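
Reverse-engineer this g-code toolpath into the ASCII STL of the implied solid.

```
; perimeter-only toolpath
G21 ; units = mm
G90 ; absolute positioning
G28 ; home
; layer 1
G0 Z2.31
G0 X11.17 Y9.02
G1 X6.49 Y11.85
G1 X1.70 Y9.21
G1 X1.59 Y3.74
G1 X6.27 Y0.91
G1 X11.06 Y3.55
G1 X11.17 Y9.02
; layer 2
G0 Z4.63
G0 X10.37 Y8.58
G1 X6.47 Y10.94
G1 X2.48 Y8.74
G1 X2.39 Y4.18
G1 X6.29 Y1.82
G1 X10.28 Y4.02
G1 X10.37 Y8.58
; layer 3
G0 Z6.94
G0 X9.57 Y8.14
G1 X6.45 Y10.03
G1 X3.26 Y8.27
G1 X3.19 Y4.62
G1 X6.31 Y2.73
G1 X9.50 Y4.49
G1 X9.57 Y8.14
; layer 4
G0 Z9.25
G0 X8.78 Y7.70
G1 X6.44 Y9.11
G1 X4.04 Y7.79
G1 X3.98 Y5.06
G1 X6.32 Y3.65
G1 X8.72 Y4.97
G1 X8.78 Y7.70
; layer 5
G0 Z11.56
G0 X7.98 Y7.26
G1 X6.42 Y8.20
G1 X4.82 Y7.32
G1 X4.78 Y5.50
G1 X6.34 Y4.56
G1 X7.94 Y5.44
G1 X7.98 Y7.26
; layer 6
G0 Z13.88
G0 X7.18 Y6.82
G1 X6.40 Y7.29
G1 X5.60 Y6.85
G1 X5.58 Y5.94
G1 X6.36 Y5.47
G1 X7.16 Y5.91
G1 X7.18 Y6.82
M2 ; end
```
solid part
  facet normal 0.0000 0.0000 -1.0000
    outer loop
      vertex 0.92 9.68 0.00
      vertex 6.51 12.76 0.00
      vertex 11.97 9.46 0.00
    endloop
  endfacet
  facet normal 0.0000 0.0000 -1.0000
    outer loop
      vertex 0.79 3.30 0.00
      vertex 0.92 9.68 0.00
      vertex 11.97 9.46 0.00
    endloop
  endfacet
  facet normal 0.0000 0.0000 -1.0000
    outer loop
      vertex 6.25 0.00 0.00
      vertex 0.79 3.30 0.00
      vertex 11.97 9.46 0.00
    endloop
  endfacet
  facet normal 0.0000 0.0000 -1.0000
    outer loop
      vertex 11.84 3.08 0.00
      vertex 6.25 0.00 0.00
      vertex 11.97 9.46 0.00
    endloop
  endfacet
  facet normal 0.4895 0.8099 0.3231
    outer loop
      vertex 11.97 9.46 0.00
      vertex 6.51 12.76 0.00
      vertex 6.38 6.38 16.19
    endloop
  endfacet
  facet normal -0.4567 0.8289 0.3230
    outer loop
      vertex 6.51 12.76 0.00
      vertex 0.92 9.68 0.00
      vertex 6.38 6.38 16.19
    endloop
  endfacet
  facet normal -0.9462 0.0193 0.3230
    outer loop
      vertex 0.92 9.68 0.00
      vertex 0.79 3.30 0.00
      vertex 6.38 6.38 16.19
    endloop
  endfacet
  facet normal -0.4895 -0.8099 0.3231
    outer loop
      vertex 0.79 3.30 0.00
      vertex 6.25 0.00 0.00
      vertex 6.38 6.38 16.19
    endloop
  endfacet
  facet normal 0.4567 -0.8289 0.3230
    outer loop
      vertex 6.25 0.00 0.00
      vertex 11.84 3.08 0.00
      vertex 6.38 6.38 16.19
    endloop
  endfacet
  facet normal 0.9462 -0.0193 0.3230
    outer loop
      vertex 11.84 3.08 0.00
      vertex 11.97 9.46 0.00
      vertex 6.38 6.38 16.19
    endloop
  endfacet
endsolid part

The G0 Z moves step by Δz≈2.31 mm. The G1 loops shrink linearly with z, so the solid tapers from its base footprint up to z≈16.2. Closing with a flat bottom cap and the tapered top and triangulating gives 10 facets — a regular 6-sided pyramid, base circumscribed radius ≈ 6.38 mm, apex at z ≈ 16.2 mm.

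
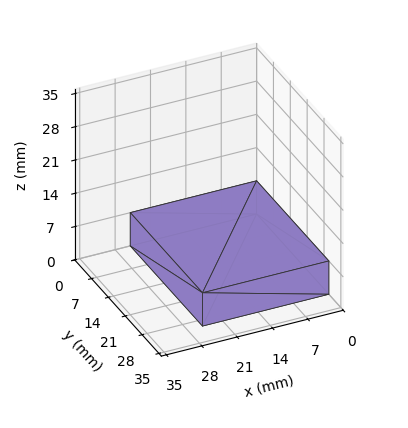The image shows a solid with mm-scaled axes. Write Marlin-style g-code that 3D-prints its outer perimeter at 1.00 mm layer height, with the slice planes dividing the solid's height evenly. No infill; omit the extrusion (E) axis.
Reading the render: the shape is a rectangular box, roughly 25 × 30 mm footprint and 7 mm tall (dimensions read to the nearest mm from the axis ticks). For the g-code, the solid's height is divided into equal slices at the stated Δz and each level perimeter traced with G1 moves after a G0 lift.

; perimeter-only toolpath
G21 ; units = mm
G90 ; absolute positioning
G28 ; home
; layer 1
G0 Z1.00
G0 X0.00 Y0.00
G1 X25.00 Y0.00
G1 X25.00 Y30.00
G1 X0.00 Y30.00
G1 X0.00 Y0.00
; layer 2
G0 Z2.00
G0 X0.00 Y0.00
G1 X25.00 Y0.00
G1 X25.00 Y30.00
G1 X0.00 Y30.00
G1 X0.00 Y0.00
; layer 3
G0 Z3.00
G0 X0.00 Y0.00
G1 X25.00 Y0.00
G1 X25.00 Y30.00
G1 X0.00 Y30.00
G1 X0.00 Y0.00
; layer 4
G0 Z4.00
G0 X0.00 Y0.00
G1 X25.00 Y0.00
G1 X25.00 Y30.00
G1 X0.00 Y30.00
G1 X0.00 Y0.00
; layer 5
G0 Z5.00
G0 X0.00 Y0.00
G1 X25.00 Y0.00
G1 X25.00 Y30.00
G1 X0.00 Y30.00
G1 X0.00 Y0.00
; layer 6
G0 Z6.00
G0 X0.00 Y0.00
G1 X25.00 Y0.00
G1 X25.00 Y30.00
G1 X0.00 Y30.00
G1 X0.00 Y0.00
; layer 7
G0 Z7.00
G0 X0.00 Y0.00
G1 X25.00 Y0.00
G1 X25.00 Y30.00
G1 X0.00 Y30.00
G1 X0.00 Y0.00
M2 ; end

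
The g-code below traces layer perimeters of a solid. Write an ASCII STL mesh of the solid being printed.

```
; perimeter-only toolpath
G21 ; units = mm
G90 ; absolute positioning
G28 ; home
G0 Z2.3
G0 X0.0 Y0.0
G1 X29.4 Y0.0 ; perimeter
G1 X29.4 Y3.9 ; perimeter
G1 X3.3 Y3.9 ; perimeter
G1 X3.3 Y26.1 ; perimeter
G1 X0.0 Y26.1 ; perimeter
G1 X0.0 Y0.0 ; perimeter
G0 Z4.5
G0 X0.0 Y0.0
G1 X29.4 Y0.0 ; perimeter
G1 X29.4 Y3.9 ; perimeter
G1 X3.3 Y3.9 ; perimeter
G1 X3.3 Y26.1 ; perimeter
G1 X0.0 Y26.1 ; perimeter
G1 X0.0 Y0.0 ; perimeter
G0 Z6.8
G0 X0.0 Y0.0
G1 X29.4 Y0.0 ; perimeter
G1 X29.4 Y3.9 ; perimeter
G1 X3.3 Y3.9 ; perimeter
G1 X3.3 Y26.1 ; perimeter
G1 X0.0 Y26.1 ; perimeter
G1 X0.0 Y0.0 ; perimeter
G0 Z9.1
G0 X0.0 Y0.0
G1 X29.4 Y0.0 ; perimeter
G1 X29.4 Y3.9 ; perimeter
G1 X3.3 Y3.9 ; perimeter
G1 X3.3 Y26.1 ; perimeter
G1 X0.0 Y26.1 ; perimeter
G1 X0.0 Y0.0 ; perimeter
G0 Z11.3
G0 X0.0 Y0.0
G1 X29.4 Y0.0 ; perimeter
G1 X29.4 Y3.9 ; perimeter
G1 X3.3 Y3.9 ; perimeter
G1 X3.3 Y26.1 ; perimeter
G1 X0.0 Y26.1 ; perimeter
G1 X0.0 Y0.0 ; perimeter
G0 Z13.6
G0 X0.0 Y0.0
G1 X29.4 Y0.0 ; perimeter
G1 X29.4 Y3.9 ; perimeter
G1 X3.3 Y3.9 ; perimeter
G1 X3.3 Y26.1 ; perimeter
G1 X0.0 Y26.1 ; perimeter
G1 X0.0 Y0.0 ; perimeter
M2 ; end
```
solid part
  facet normal 0.0000 0.0000 -1.0000
    outer loop
      vertex 29.4 3.9 0.0
      vertex 29.4 0.0 0.0
      vertex 0.0 0.0 0.0
    endloop
  endfacet
  facet normal 0.0000 0.0000 -1.0000
    outer loop
      vertex 3.3 3.9 0.0
      vertex 29.4 3.9 0.0
      vertex 0.0 0.0 0.0
    endloop
  endfacet
  facet normal 0.0000 0.0000 -1.0000
    outer loop
      vertex 3.3 26.1 0.0
      vertex 3.3 3.9 0.0
      vertex 0.0 0.0 0.0
    endloop
  endfacet
  facet normal 0.0000 0.0000 -1.0000
    outer loop
      vertex 0.0 26.1 0.0
      vertex 3.3 26.1 0.0
      vertex 0.0 0.0 0.0
    endloop
  endfacet
  facet normal 0.0000 0.0000 1.0000
    outer loop
      vertex 0.0 0.0 13.6
      vertex 29.4 0.0 13.6
      vertex 29.4 3.9 13.6
    endloop
  endfacet
  facet normal 0.0000 0.0000 1.0000
    outer loop
      vertex 0.0 0.0 13.6
      vertex 29.4 3.9 13.6
      vertex 3.3 3.9 13.6
    endloop
  endfacet
  facet normal 0.0000 0.0000 1.0000
    outer loop
      vertex 0.0 0.0 13.6
      vertex 3.3 3.9 13.6
      vertex 3.3 26.1 13.6
    endloop
  endfacet
  facet normal 0.0000 0.0000 1.0000
    outer loop
      vertex 0.0 0.0 13.6
      vertex 3.3 26.1 13.6
      vertex 0.0 26.1 13.6
    endloop
  endfacet
  facet normal 0.0000 -1.0000 0.0000
    outer loop
      vertex 0.0 0.0 0.0
      vertex 29.4 0.0 0.0
      vertex 29.4 0.0 13.6
    endloop
  endfacet
  facet normal 0.0000 -1.0000 0.0000
    outer loop
      vertex 0.0 0.0 0.0
      vertex 29.4 0.0 13.6
      vertex 0.0 0.0 13.6
    endloop
  endfacet
  facet normal 1.0000 0.0000 0.0000
    outer loop
      vertex 29.4 0.0 0.0
      vertex 29.4 3.9 0.0
      vertex 29.4 3.9 13.6
    endloop
  endfacet
  facet normal 1.0000 0.0000 0.0000
    outer loop
      vertex 29.4 0.0 0.0
      vertex 29.4 3.9 13.6
      vertex 29.4 0.0 13.6
    endloop
  endfacet
  facet normal 0.0000 1.0000 0.0000
    outer loop
      vertex 29.4 3.9 0.0
      vertex 3.3 3.9 0.0
      vertex 3.3 3.9 13.6
    endloop
  endfacet
  facet normal 0.0000 1.0000 0.0000
    outer loop
      vertex 29.4 3.9 0.0
      vertex 3.3 3.9 13.6
      vertex 29.4 3.9 13.6
    endloop
  endfacet
  facet normal 1.0000 0.0000 0.0000
    outer loop
      vertex 3.3 3.9 0.0
      vertex 3.3 26.1 0.0
      vertex 3.3 26.1 13.6
    endloop
  endfacet
  facet normal 1.0000 0.0000 0.0000
    outer loop
      vertex 3.3 3.9 0.0
      vertex 3.3 26.1 13.6
      vertex 3.3 3.9 13.6
    endloop
  endfacet
  facet normal 0.0000 1.0000 0.0000
    outer loop
      vertex 3.3 26.1 0.0
      vertex 0.0 26.1 0.0
      vertex 0.0 26.1 13.6
    endloop
  endfacet
  facet normal 0.0000 1.0000 0.0000
    outer loop
      vertex 3.3 26.1 0.0
      vertex 0.0 26.1 13.6
      vertex 3.3 26.1 13.6
    endloop
  endfacet
  facet normal -1.0000 0.0000 0.0000
    outer loop
      vertex 0.0 26.1 0.0
      vertex 0.0 0.0 0.0
      vertex 0.0 0.0 13.6
    endloop
  endfacet
  facet normal -1.0000 0.0000 0.0000
    outer loop
      vertex 0.0 26.1 0.0
      vertex 0.0 0.0 13.6
      vertex 0.0 26.1 13.6
    endloop
  endfacet
endsolid part

The G0 Z moves step by Δz≈2.3 mm. Every layer's G1 loop is the same polygon, so the solid is a straight extrusion of it from z=0 to z≈13.6. Closing with flat bottom and top caps and triangulating gives 20 facets — an L-shaped prism: outer 29.4 × 26.1 mm, arm thicknesses ≈ 3.9 mm (horizontal) and 3.3 mm (vertical), extruded 13.6 mm in z.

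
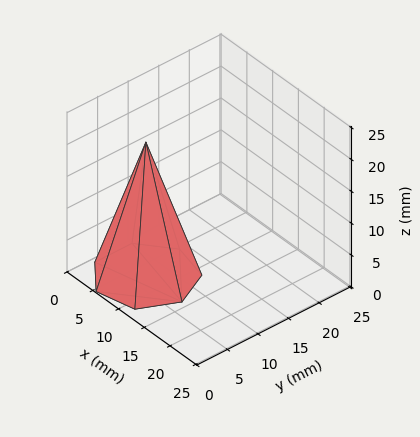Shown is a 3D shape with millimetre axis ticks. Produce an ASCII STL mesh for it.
Reading the render: the shape is a regular 7-sided pyramid, base circumscribed radius ≈ 7 mm, apex at z ≈ 21 mm (dimensions read to the nearest mm from the axis ticks). For the STL, each face is triangulated and given an outward normal.

solid part
  facet normal 0.0000 0.0000 -1.0000
    outer loop
      vertex 5.442 13.824 0.000
      vertex 11.364 12.473 0.000
      vertex 14.000 7.000 0.000
    endloop
  endfacet
  facet normal 0.0000 0.0000 -1.0000
    outer loop
      vertex 0.693 10.037 0.000
      vertex 5.442 13.824 0.000
      vertex 14.000 7.000 0.000
    endloop
  endfacet
  facet normal 0.0000 0.0000 -1.0000
    outer loop
      vertex 0.693 3.963 0.000
      vertex 0.693 10.037 0.000
      vertex 14.000 7.000 0.000
    endloop
  endfacet
  facet normal 0.0000 0.0000 -1.0000
    outer loop
      vertex 5.442 0.176 0.000
      vertex 0.693 3.963 0.000
      vertex 14.000 7.000 0.000
    endloop
  endfacet
  facet normal 0.0000 0.0000 -1.0000
    outer loop
      vertex 11.364 1.527 0.000
      vertex 5.442 0.176 0.000
      vertex 14.000 7.000 0.000
    endloop
  endfacet
  facet normal 0.8629 0.4156 0.2876
    outer loop
      vertex 14.000 7.000 0.000
      vertex 11.364 12.473 0.000
      vertex 7.000 7.000 21.000
    endloop
  endfacet
  facet normal 0.2130 0.9338 0.2876
    outer loop
      vertex 11.364 12.473 0.000
      vertex 5.442 13.824 0.000
      vertex 7.000 7.000 21.000
    endloop
  endfacet
  facet normal -0.5971 0.7488 0.2876
    outer loop
      vertex 5.442 13.824 0.000
      vertex 0.693 10.037 0.000
      vertex 7.000 7.000 21.000
    endloop
  endfacet
  facet normal -0.9577 0.0000 0.2876
    outer loop
      vertex 0.693 10.037 0.000
      vertex 0.693 3.963 0.000
      vertex 7.000 7.000 21.000
    endloop
  endfacet
  facet normal -0.5971 -0.7488 0.2876
    outer loop
      vertex 0.693 3.963 0.000
      vertex 5.442 0.176 0.000
      vertex 7.000 7.000 21.000
    endloop
  endfacet
  facet normal 0.2130 -0.9338 0.2876
    outer loop
      vertex 5.442 0.176 0.000
      vertex 11.364 1.527 0.000
      vertex 7.000 7.000 21.000
    endloop
  endfacet
  facet normal 0.8629 -0.4156 0.2876
    outer loop
      vertex 11.364 1.527 0.000
      vertex 14.000 7.000 0.000
      vertex 7.000 7.000 21.000
    endloop
  endfacet
endsolid part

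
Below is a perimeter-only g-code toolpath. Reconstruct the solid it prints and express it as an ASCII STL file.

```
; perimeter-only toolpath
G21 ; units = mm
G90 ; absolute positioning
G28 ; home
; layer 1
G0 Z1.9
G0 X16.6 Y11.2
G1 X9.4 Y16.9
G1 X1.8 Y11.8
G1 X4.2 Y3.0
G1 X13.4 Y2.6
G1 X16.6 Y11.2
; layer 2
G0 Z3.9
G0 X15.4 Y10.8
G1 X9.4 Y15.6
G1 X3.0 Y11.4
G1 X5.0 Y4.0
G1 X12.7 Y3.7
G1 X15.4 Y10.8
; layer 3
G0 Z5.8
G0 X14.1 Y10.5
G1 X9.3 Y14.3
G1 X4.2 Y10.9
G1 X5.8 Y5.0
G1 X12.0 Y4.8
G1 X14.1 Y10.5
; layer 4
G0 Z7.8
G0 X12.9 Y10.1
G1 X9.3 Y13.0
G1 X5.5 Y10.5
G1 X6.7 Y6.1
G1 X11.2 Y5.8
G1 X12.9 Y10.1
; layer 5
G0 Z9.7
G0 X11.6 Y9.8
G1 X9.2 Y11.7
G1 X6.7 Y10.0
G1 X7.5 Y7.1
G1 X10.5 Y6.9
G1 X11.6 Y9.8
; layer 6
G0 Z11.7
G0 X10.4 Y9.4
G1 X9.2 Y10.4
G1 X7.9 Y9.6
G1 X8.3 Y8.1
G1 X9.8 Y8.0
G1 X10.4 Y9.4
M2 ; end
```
solid part
  facet normal 0.0000 0.0000 -1.0000
    outer loop
      vertex 0.6 12.3 0.0
      vertex 9.5 18.2 0.0
      vertex 17.9 11.5 0.0
    endloop
  endfacet
  facet normal 0.0000 0.0000 -1.0000
    outer loop
      vertex 3.4 2.0 0.0
      vertex 0.6 12.3 0.0
      vertex 17.9 11.5 0.0
    endloop
  endfacet
  facet normal 0.0000 0.0000 -1.0000
    outer loop
      vertex 14.1 1.5 0.0
      vertex 3.4 2.0 0.0
      vertex 17.9 11.5 0.0
    endloop
  endfacet
  facet normal 0.5483 0.6875 0.4761
    outer loop
      vertex 17.9 11.5 0.0
      vertex 9.5 18.2 0.0
      vertex 9.1 9.1 13.6
    endloop
  endfacet
  facet normal -0.4859 0.7329 0.4761
    outer loop
      vertex 9.5 18.2 0.0
      vertex 0.6 12.3 0.0
      vertex 9.1 9.1 13.6
    endloop
  endfacet
  facet normal -0.8486 -0.2307 0.4761
    outer loop
      vertex 0.6 12.3 0.0
      vertex 3.4 2.0 0.0
      vertex 9.1 9.1 13.6
    endloop
  endfacet
  facet normal -0.0411 -0.8786 0.4759
    outer loop
      vertex 3.4 2.0 0.0
      vertex 14.1 1.5 0.0
      vertex 9.1 9.1 13.6
    endloop
  endfacet
  facet normal 0.8218 -0.3123 0.4766
    outer loop
      vertex 14.1 1.5 0.0
      vertex 17.9 11.5 0.0
      vertex 9.1 9.1 13.6
    endloop
  endfacet
endsolid part

The G0 Z moves step by Δz≈1.9 mm. The G1 loops shrink linearly with z, so the solid tapers from its base footprint up to z≈13.6. Closing with a flat bottom cap and the tapered top and triangulating gives 8 facets — a regular 5-sided pyramid, base circumscribed radius ≈ 9.1 mm, apex at z ≈ 13.6 mm.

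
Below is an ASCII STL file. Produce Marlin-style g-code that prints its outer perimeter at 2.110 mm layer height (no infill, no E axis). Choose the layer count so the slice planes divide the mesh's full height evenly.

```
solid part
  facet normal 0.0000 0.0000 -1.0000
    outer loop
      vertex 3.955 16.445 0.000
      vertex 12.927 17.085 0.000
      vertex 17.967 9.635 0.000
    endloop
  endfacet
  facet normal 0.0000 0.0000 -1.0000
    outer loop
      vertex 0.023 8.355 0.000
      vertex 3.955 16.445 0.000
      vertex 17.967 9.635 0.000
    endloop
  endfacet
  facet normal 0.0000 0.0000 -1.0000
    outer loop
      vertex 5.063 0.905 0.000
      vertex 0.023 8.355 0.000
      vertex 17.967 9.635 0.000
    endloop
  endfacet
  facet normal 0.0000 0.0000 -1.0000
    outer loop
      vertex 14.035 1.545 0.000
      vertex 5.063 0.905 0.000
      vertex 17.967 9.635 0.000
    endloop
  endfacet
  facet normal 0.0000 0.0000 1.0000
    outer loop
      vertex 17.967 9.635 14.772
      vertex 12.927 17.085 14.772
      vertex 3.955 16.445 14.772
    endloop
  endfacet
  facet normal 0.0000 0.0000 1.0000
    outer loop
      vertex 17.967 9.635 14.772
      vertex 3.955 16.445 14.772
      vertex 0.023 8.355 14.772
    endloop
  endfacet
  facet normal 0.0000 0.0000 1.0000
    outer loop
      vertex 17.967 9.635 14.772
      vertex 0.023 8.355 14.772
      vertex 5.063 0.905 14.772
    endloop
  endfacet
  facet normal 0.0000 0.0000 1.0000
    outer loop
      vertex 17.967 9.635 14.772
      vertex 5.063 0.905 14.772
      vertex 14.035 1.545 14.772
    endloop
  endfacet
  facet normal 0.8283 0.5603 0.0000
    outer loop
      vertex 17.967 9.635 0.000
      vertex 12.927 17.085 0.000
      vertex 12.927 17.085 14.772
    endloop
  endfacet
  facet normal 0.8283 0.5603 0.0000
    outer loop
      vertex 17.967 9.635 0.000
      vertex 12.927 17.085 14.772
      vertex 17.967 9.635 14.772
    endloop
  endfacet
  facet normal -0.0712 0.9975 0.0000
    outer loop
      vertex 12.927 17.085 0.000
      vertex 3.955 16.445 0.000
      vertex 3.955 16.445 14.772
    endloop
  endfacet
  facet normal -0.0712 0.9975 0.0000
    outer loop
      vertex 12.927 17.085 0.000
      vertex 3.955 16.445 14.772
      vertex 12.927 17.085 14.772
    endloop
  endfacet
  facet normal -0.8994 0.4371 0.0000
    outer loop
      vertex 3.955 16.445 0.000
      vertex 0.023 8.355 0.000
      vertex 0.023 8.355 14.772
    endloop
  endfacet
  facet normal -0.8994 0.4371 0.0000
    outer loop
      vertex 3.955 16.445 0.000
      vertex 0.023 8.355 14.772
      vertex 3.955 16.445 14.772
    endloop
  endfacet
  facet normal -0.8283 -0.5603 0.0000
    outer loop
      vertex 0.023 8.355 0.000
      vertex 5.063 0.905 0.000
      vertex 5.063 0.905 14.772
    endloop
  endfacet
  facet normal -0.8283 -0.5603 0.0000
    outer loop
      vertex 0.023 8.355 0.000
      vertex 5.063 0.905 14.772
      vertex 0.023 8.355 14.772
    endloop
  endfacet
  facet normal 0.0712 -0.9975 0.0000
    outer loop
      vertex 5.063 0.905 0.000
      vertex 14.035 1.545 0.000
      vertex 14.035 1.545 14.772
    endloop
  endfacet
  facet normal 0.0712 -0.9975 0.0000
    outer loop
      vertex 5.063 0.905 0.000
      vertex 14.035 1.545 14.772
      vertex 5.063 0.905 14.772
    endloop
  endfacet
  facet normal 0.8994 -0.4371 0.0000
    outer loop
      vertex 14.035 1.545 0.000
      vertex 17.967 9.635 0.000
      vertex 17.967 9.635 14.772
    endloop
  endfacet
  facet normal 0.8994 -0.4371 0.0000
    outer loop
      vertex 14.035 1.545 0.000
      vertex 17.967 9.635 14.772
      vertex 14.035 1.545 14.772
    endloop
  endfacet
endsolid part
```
; perimeter-only toolpath
G21 ; units = mm
G90 ; absolute positioning
G28 ; home
; layer 1
G0 Z2.110
G0 X17.967 Y9.635
G1 X12.927 Y17.085
G1 X3.955 Y16.445
G1 X0.023 Y8.355
G1 X5.063 Y0.905
G1 X14.035 Y1.545
G1 X17.967 Y9.635
; layer 2
G0 Z4.221
G0 X17.967 Y9.635
G1 X12.927 Y17.085
G1 X3.955 Y16.445
G1 X0.023 Y8.355
G1 X5.063 Y0.905
G1 X14.035 Y1.545
G1 X17.967 Y9.635
; layer 3
G0 Z6.331
G0 X17.967 Y9.635
G1 X12.927 Y17.085
G1 X3.955 Y16.445
G1 X0.023 Y8.355
G1 X5.063 Y0.905
G1 X14.035 Y1.545
G1 X17.967 Y9.635
; layer 4
G0 Z8.441
G0 X17.967 Y9.635
G1 X12.927 Y17.085
G1 X3.955 Y16.445
G1 X0.023 Y8.355
G1 X5.063 Y0.905
G1 X14.035 Y1.545
G1 X17.967 Y9.635
; layer 5
G0 Z10.551
G0 X17.967 Y9.635
G1 X12.927 Y17.085
G1 X3.955 Y16.445
G1 X0.023 Y8.355
G1 X5.063 Y0.905
G1 X14.035 Y1.545
G1 X17.967 Y9.635
; layer 6
G0 Z12.662
G0 X17.967 Y9.635
G1 X12.927 Y17.085
G1 X3.955 Y16.445
G1 X0.023 Y8.355
G1 X5.063 Y0.905
G1 X14.035 Y1.545
G1 X17.967 Y9.635
; layer 7
G0 Z14.772
G0 X17.967 Y9.635
G1 X12.927 Y17.085
G1 X3.955 Y16.445
G1 X0.023 Y8.355
G1 X5.063 Y0.905
G1 X14.035 Y1.545
G1 X17.967 Y9.635
M2 ; end

The solid is a regular 6-sided prism (a cylinder approximated with 6 flat sides), circumscribed radius ≈ 8.99 mm, height ≈ 14.8 mm. Slicing at Δz = 2.110 mm — 7 equal slices spanning the solid's height, so layer i sits at z = i·h/7 — gives 7 non-empty perimeters. Each is a 6-segment closed polygon; G0 lifts to the layer z and rapids to the start vertex, then G1 traces the edges.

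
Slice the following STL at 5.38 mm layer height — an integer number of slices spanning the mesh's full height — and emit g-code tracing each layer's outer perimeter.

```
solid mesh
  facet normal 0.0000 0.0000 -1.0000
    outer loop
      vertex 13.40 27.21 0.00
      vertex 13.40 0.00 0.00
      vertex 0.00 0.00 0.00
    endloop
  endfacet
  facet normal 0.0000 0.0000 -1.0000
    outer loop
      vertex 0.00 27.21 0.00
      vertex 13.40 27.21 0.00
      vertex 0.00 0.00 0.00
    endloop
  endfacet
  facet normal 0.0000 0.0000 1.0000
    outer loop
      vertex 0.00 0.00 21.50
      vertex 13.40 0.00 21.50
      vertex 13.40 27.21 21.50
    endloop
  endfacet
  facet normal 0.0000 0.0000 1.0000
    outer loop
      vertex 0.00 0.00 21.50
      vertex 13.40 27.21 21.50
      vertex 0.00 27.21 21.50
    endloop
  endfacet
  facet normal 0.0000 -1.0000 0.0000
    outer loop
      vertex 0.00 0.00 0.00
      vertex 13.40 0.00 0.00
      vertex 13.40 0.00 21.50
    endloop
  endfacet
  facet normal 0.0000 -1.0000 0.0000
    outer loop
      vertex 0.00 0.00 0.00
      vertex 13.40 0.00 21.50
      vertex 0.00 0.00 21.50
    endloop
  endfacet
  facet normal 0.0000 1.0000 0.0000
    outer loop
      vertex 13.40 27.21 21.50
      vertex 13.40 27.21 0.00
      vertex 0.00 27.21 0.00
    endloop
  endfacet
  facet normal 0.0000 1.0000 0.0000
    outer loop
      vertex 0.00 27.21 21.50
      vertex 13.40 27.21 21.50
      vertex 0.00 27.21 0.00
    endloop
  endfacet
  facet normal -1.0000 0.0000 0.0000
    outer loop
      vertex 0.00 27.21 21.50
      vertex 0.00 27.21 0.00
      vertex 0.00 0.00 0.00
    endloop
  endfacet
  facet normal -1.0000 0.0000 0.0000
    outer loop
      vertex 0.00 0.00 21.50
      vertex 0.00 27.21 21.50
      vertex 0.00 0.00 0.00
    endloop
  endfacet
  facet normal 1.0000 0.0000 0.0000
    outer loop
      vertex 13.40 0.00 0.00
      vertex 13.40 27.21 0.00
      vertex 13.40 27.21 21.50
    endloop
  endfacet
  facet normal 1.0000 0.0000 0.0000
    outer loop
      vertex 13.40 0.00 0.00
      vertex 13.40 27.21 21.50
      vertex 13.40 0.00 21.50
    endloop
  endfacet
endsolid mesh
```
; perimeter-only toolpath
G21 ; units = mm
G90 ; absolute positioning
G28 ; home
; layer 1
G0 Z5.38
G0 X0.00 Y0.00
G1 X13.40 Y0.00
G1 X13.40 Y27.21
G1 X0.00 Y27.21
G1 X0.00 Y0.00
; layer 2
G0 Z10.75
G0 X0.00 Y0.00
G1 X13.40 Y0.00
G1 X13.40 Y27.21
G1 X0.00 Y27.21
G1 X0.00 Y0.00
; layer 3
G0 Z16.12
G0 X0.00 Y0.00
G1 X13.40 Y0.00
G1 X13.40 Y27.21
G1 X0.00 Y27.21
G1 X0.00 Y0.00
; layer 4
G0 Z21.50
G0 X0.00 Y0.00
G1 X13.40 Y0.00
G1 X13.40 Y27.21
G1 X0.00 Y27.21
G1 X0.00 Y0.00
M2 ; end

The solid is a rectangular box, roughly 13.4 × 27.2 mm footprint and 21.5 mm tall. Slicing at Δz = 5.38 mm — 4 equal slices spanning the solid's height, so layer i sits at z = i·h/4 — gives 4 non-empty perimeters. Each is a 4-segment closed polygon; G0 lifts to the layer z and rapids to the start vertex, then G1 traces the edges.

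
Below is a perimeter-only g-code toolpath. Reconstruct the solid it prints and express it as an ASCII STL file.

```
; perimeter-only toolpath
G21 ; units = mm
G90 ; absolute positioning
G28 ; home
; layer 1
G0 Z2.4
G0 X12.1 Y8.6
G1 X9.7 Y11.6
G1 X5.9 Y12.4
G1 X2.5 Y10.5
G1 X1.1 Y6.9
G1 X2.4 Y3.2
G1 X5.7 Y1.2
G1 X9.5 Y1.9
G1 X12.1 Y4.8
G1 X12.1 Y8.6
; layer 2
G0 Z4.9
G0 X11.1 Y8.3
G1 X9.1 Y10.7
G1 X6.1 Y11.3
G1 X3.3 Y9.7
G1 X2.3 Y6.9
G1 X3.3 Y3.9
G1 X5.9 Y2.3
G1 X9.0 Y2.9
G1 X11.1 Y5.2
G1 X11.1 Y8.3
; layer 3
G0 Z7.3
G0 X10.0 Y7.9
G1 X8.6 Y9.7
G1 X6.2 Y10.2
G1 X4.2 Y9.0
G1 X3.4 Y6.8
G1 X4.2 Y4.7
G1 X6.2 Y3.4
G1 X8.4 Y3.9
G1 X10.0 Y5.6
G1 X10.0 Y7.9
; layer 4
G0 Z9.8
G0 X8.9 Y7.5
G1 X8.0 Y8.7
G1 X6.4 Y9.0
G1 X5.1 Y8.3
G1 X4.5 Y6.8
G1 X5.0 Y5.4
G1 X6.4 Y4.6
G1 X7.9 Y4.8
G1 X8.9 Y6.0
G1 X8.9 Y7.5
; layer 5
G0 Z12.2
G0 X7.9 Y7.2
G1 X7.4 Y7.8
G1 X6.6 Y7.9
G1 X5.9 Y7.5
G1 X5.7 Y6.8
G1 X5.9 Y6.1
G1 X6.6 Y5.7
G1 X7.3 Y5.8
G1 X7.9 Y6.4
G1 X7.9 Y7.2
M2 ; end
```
solid part
  facet normal 0.0000 0.0000 -1.0000
    outer loop
      vertex 5.7 13.5 0.0
      vertex 10.3 12.6 0.0
      vertex 13.2 9.0 0.0
    endloop
  endfacet
  facet normal 0.0000 0.0000 -1.0000
    outer loop
      vertex 1.6 11.2 0.0
      vertex 5.7 13.5 0.0
      vertex 13.2 9.0 0.0
    endloop
  endfacet
  facet normal 0.0000 0.0000 -1.0000
    outer loop
      vertex 0.0 6.9 0.0
      vertex 1.6 11.2 0.0
      vertex 13.2 9.0 0.0
    endloop
  endfacet
  facet normal 0.0000 0.0000 -1.0000
    outer loop
      vertex 1.5 2.5 0.0
      vertex 0.0 6.9 0.0
      vertex 13.2 9.0 0.0
    endloop
  endfacet
  facet normal 0.0000 0.0000 -1.0000
    outer loop
      vertex 5.5 0.1 0.0
      vertex 1.5 2.5 0.0
      vertex 13.2 9.0 0.0
    endloop
  endfacet
  facet normal 0.0000 0.0000 -1.0000
    outer loop
      vertex 10.1 0.9 0.0
      vertex 5.5 0.1 0.0
      vertex 13.2 9.0 0.0
    endloop
  endfacet
  facet normal 0.0000 0.0000 -1.0000
    outer loop
      vertex 13.2 4.4 0.0
      vertex 10.1 0.9 0.0
      vertex 13.2 9.0 0.0
    endloop
  endfacet
  facet normal 0.7147 0.5757 0.3973
    outer loop
      vertex 13.2 9.0 0.0
      vertex 10.3 12.6 0.0
      vertex 6.8 6.8 14.7
    endloop
  endfacet
  facet normal 0.1762 0.9006 0.3973
    outer loop
      vertex 10.3 12.6 0.0
      vertex 5.7 13.5 0.0
      vertex 6.8 6.8 14.7
    endloop
  endfacet
  facet normal -0.4488 0.8000 0.3982
    outer loop
      vertex 5.7 13.5 0.0
      vertex 1.6 11.2 0.0
      vertex 6.8 6.8 14.7
    endloop
  endfacet
  facet normal -0.8591 0.3197 0.3996
    outer loop
      vertex 1.6 11.2 0.0
      vertex 0.0 6.9 0.0
      vertex 6.8 6.8 14.7
    endloop
  endfacet
  facet normal -0.8677 -0.2958 0.3994
    outer loop
      vertex 0.0 6.9 0.0
      vertex 1.5 2.5 0.0
      vertex 6.8 6.8 14.7
    endloop
  endfacet
  facet normal -0.4716 -0.7859 0.3999
    outer loop
      vertex 1.5 2.5 0.0
      vertex 5.5 0.1 0.0
      vertex 6.8 6.8 14.7
    endloop
  endfacet
  facet normal 0.1572 -0.9038 0.3980
    outer loop
      vertex 5.5 0.1 0.0
      vertex 10.1 0.9 0.0
      vertex 6.8 6.8 14.7
    endloop
  endfacet
  facet normal 0.6867 -0.6082 0.3983
    outer loop
      vertex 10.1 0.9 0.0
      vertex 13.2 4.4 0.0
      vertex 6.8 6.8 14.7
    endloop
  endfacet
  facet normal 0.9169 0.0000 0.3992
    outer loop
      vertex 13.2 4.4 0.0
      vertex 13.2 9.0 0.0
      vertex 6.8 6.8 14.7
    endloop
  endfacet
endsolid part

The G0 Z moves step by Δz≈2.4 mm. The G1 loops shrink linearly with z, so the solid tapers from its base footprint up to z≈14.7. Closing with a flat bottom cap and the tapered top and triangulating gives 16 facets — a regular 9-sided pyramid, base circumscribed radius ≈ 6.8 mm, apex at z ≈ 14.7 mm.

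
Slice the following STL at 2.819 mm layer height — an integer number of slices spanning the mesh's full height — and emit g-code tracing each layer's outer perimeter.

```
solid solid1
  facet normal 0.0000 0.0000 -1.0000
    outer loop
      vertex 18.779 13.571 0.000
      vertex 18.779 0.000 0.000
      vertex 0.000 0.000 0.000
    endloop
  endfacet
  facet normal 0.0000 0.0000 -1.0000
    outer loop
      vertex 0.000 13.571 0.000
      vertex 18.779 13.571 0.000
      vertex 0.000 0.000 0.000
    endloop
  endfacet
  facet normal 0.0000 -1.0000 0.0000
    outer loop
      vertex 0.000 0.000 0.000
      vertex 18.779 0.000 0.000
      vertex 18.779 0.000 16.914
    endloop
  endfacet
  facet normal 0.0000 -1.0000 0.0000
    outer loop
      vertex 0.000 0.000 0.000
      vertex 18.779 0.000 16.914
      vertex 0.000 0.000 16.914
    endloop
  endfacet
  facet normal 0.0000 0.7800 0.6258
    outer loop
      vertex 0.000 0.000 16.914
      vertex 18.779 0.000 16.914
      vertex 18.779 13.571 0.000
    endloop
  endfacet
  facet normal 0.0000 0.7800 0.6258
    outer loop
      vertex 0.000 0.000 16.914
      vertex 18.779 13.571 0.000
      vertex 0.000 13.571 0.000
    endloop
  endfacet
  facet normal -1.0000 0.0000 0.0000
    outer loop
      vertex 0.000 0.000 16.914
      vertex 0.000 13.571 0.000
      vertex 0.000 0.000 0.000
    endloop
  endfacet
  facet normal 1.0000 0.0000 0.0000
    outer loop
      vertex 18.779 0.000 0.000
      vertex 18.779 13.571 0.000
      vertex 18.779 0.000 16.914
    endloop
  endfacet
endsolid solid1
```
; perimeter-only toolpath
G21 ; units = mm
G90 ; absolute positioning
G28 ; home
; layer 1
G0 Z2.819
G0 X0.000 Y0.000
G1 X18.779 Y0.000
G1 X18.779 Y11.309
G1 X0.000 Y11.309
G1 X0.000 Y0.000
; layer 2
G0 Z5.638
G0 X0.000 Y0.000
G1 X18.779 Y0.000
G1 X18.779 Y9.047
G1 X0.000 Y9.047
G1 X0.000 Y0.000
; layer 3
G0 Z8.457
G0 X0.000 Y0.000
G1 X18.779 Y0.000
G1 X18.779 Y6.785
G1 X0.000 Y6.785
G1 X0.000 Y0.000
; layer 4
G0 Z11.276
G0 X0.000 Y0.000
G1 X18.779 Y0.000
G1 X18.779 Y4.524
G1 X0.000 Y4.524
G1 X0.000 Y0.000
; layer 5
G0 Z14.095
G0 X0.000 Y0.000
G1 X18.779 Y0.000
G1 X18.779 Y2.262
G1 X0.000 Y2.262
G1 X0.000 Y0.000
M2 ; end

The solid is a wedge (ramp): 18.8 × 13.6 mm base, rising to 16.9 mm along the y=0 edge and sloping linearly to z=0 at y=13.6. Slicing at Δz = 2.819 mm — 6 equal slices spanning the solid's height, so layer i sits at z = i·h/6 — gives 5 non-empty perimeters. Each is a 4-segment closed polygon; G0 lifts to the layer z and rapids to the start vertex, then G1 traces the edges. The cross-section shrinks linearly with z (the slice at the apex is degenerate and omitted).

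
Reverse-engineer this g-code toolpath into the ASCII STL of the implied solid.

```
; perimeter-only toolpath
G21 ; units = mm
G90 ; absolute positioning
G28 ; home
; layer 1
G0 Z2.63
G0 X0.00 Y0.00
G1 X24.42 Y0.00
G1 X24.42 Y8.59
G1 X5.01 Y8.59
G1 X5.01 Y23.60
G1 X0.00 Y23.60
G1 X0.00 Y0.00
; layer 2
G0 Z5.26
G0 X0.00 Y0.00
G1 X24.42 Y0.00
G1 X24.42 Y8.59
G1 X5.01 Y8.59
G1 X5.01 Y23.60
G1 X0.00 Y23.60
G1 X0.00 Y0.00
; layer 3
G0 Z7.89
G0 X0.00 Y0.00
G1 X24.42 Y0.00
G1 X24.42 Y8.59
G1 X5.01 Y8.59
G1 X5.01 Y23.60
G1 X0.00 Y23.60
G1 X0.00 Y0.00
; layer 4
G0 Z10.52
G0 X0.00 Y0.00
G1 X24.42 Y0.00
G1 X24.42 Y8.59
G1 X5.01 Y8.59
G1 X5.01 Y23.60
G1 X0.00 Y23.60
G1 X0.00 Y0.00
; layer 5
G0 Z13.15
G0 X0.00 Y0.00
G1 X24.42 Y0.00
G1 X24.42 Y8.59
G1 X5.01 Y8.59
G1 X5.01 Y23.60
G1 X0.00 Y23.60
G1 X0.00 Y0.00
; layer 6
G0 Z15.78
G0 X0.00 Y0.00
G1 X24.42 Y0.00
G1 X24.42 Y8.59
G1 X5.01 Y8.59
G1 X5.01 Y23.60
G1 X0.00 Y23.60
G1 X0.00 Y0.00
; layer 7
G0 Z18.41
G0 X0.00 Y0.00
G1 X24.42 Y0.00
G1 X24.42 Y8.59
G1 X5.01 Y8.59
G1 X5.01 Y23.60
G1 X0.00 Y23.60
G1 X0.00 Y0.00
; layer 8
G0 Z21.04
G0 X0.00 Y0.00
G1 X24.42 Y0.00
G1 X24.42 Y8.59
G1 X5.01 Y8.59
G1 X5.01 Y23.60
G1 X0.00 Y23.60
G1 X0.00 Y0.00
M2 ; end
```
solid part
  facet normal 0.0000 0.0000 -1.0000
    outer loop
      vertex 24.42 8.59 0.00
      vertex 24.42 0.00 0.00
      vertex 0.00 0.00 0.00
    endloop
  endfacet
  facet normal 0.0000 0.0000 -1.0000
    outer loop
      vertex 5.01 8.59 0.00
      vertex 24.42 8.59 0.00
      vertex 0.00 0.00 0.00
    endloop
  endfacet
  facet normal 0.0000 0.0000 -1.0000
    outer loop
      vertex 5.01 23.60 0.00
      vertex 5.01 8.59 0.00
      vertex 0.00 0.00 0.00
    endloop
  endfacet
  facet normal 0.0000 0.0000 -1.0000
    outer loop
      vertex 0.00 23.60 0.00
      vertex 5.01 23.60 0.00
      vertex 0.00 0.00 0.00
    endloop
  endfacet
  facet normal 0.0000 0.0000 1.0000
    outer loop
      vertex 0.00 0.00 21.04
      vertex 24.42 0.00 21.04
      vertex 24.42 8.59 21.04
    endloop
  endfacet
  facet normal 0.0000 0.0000 1.0000
    outer loop
      vertex 0.00 0.00 21.04
      vertex 24.42 8.59 21.04
      vertex 5.01 8.59 21.04
    endloop
  endfacet
  facet normal 0.0000 0.0000 1.0000
    outer loop
      vertex 0.00 0.00 21.04
      vertex 5.01 8.59 21.04
      vertex 5.01 23.60 21.04
    endloop
  endfacet
  facet normal 0.0000 0.0000 1.0000
    outer loop
      vertex 0.00 0.00 21.04
      vertex 5.01 23.60 21.04
      vertex 0.00 23.60 21.04
    endloop
  endfacet
  facet normal 0.0000 -1.0000 0.0000
    outer loop
      vertex 0.00 0.00 0.00
      vertex 24.42 0.00 0.00
      vertex 24.42 0.00 21.04
    endloop
  endfacet
  facet normal 0.0000 -1.0000 0.0000
    outer loop
      vertex 0.00 0.00 0.00
      vertex 24.42 0.00 21.04
      vertex 0.00 0.00 21.04
    endloop
  endfacet
  facet normal 1.0000 0.0000 0.0000
    outer loop
      vertex 24.42 0.00 0.00
      vertex 24.42 8.59 0.00
      vertex 24.42 8.59 21.04
    endloop
  endfacet
  facet normal 1.0000 0.0000 0.0000
    outer loop
      vertex 24.42 0.00 0.00
      vertex 24.42 8.59 21.04
      vertex 24.42 0.00 21.04
    endloop
  endfacet
  facet normal 0.0000 1.0000 0.0000
    outer loop
      vertex 24.42 8.59 0.00
      vertex 5.01 8.59 0.00
      vertex 5.01 8.59 21.04
    endloop
  endfacet
  facet normal 0.0000 1.0000 0.0000
    outer loop
      vertex 24.42 8.59 0.00
      vertex 5.01 8.59 21.04
      vertex 24.42 8.59 21.04
    endloop
  endfacet
  facet normal 1.0000 0.0000 0.0000
    outer loop
      vertex 5.01 8.59 0.00
      vertex 5.01 23.60 0.00
      vertex 5.01 23.60 21.04
    endloop
  endfacet
  facet normal 1.0000 0.0000 0.0000
    outer loop
      vertex 5.01 8.59 0.00
      vertex 5.01 23.60 21.04
      vertex 5.01 8.59 21.04
    endloop
  endfacet
  facet normal 0.0000 1.0000 0.0000
    outer loop
      vertex 5.01 23.60 0.00
      vertex 0.00 23.60 0.00
      vertex 0.00 23.60 21.04
    endloop
  endfacet
  facet normal 0.0000 1.0000 0.0000
    outer loop
      vertex 5.01 23.60 0.00
      vertex 0.00 23.60 21.04
      vertex 5.01 23.60 21.04
    endloop
  endfacet
  facet normal -1.0000 0.0000 0.0000
    outer loop
      vertex 0.00 23.60 0.00
      vertex 0.00 0.00 0.00
      vertex 0.00 0.00 21.04
    endloop
  endfacet
  facet normal -1.0000 0.0000 0.0000
    outer loop
      vertex 0.00 23.60 0.00
      vertex 0.00 0.00 21.04
      vertex 0.00 23.60 21.04
    endloop
  endfacet
endsolid part

The G0 Z moves step by Δz≈2.63 mm. Every layer's G1 loop is the same polygon, so the solid is a straight extrusion of it from z=0 to z≈21. Closing with flat bottom and top caps and triangulating gives 20 facets — an L-shaped prism: outer 24.4 × 23.6 mm, arm thicknesses ≈ 8.59 mm (horizontal) and 5.01 mm (vertical), extruded 21 mm in z.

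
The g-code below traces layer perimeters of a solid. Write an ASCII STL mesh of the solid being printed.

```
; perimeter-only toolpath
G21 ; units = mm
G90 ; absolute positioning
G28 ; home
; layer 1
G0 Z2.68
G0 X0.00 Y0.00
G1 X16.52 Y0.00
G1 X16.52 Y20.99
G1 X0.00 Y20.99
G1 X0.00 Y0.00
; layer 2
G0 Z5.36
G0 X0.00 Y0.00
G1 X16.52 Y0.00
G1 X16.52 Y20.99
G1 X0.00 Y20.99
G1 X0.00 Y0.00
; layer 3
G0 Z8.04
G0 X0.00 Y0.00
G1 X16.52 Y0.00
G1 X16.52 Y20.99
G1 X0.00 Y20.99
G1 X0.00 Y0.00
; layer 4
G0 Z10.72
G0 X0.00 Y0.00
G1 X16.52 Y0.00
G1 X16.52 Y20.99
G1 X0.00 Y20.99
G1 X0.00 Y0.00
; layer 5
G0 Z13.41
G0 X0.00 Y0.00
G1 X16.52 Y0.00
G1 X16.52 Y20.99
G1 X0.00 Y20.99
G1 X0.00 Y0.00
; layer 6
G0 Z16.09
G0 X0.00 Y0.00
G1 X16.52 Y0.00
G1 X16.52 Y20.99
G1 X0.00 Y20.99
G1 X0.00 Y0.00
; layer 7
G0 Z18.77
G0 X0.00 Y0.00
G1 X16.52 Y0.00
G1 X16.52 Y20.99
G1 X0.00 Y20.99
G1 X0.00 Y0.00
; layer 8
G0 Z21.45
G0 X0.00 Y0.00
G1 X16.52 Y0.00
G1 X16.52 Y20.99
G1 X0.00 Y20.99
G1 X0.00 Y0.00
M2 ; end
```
solid part
  facet normal 0.0000 0.0000 -1.0000
    outer loop
      vertex 16.52 20.99 0.00
      vertex 16.52 0.00 0.00
      vertex 0.00 0.00 0.00
    endloop
  endfacet
  facet normal 0.0000 0.0000 -1.0000
    outer loop
      vertex 0.00 20.99 0.00
      vertex 16.52 20.99 0.00
      vertex 0.00 0.00 0.00
    endloop
  endfacet
  facet normal 0.0000 0.0000 1.0000
    outer loop
      vertex 0.00 0.00 21.45
      vertex 16.52 0.00 21.45
      vertex 16.52 20.99 21.45
    endloop
  endfacet
  facet normal 0.0000 0.0000 1.0000
    outer loop
      vertex 0.00 0.00 21.45
      vertex 16.52 20.99 21.45
      vertex 0.00 20.99 21.45
    endloop
  endfacet
  facet normal 0.0000 -1.0000 0.0000
    outer loop
      vertex 0.00 0.00 0.00
      vertex 16.52 0.00 0.00
      vertex 16.52 0.00 21.45
    endloop
  endfacet
  facet normal 0.0000 -1.0000 0.0000
    outer loop
      vertex 0.00 0.00 0.00
      vertex 16.52 0.00 21.45
      vertex 0.00 0.00 21.45
    endloop
  endfacet
  facet normal 0.0000 1.0000 0.0000
    outer loop
      vertex 16.52 20.99 21.45
      vertex 16.52 20.99 0.00
      vertex 0.00 20.99 0.00
    endloop
  endfacet
  facet normal 0.0000 1.0000 0.0000
    outer loop
      vertex 0.00 20.99 21.45
      vertex 16.52 20.99 21.45
      vertex 0.00 20.99 0.00
    endloop
  endfacet
  facet normal -1.0000 0.0000 0.0000
    outer loop
      vertex 0.00 20.99 21.45
      vertex 0.00 20.99 0.00
      vertex 0.00 0.00 0.00
    endloop
  endfacet
  facet normal -1.0000 0.0000 0.0000
    outer loop
      vertex 0.00 0.00 21.45
      vertex 0.00 20.99 21.45
      vertex 0.00 0.00 0.00
    endloop
  endfacet
  facet normal 1.0000 0.0000 0.0000
    outer loop
      vertex 16.52 0.00 0.00
      vertex 16.52 20.99 0.00
      vertex 16.52 20.99 21.45
    endloop
  endfacet
  facet normal 1.0000 0.0000 0.0000
    outer loop
      vertex 16.52 0.00 0.00
      vertex 16.52 20.99 21.45
      vertex 16.52 0.00 21.45
    endloop
  endfacet
endsolid part

The G0 Z moves step by Δz≈2.68 mm. Every layer's G1 loop is the same polygon, so the solid is a straight extrusion of it from z=0 to z≈21.4. Closing with flat bottom and top caps and triangulating gives 12 facets — a rectangular box, roughly 16.5 × 21 mm footprint and 21.4 mm tall.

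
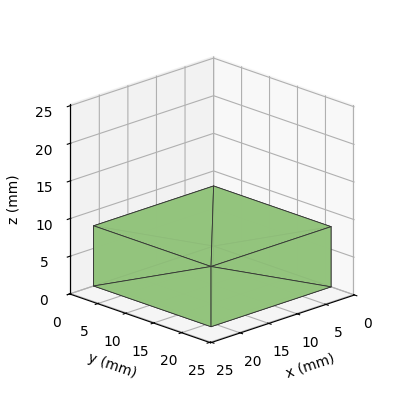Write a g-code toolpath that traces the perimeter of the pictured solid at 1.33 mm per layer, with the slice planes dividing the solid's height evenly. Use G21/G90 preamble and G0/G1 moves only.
Reading the render: the shape is a rectangular box, roughly 21 × 21 mm footprint and 8 mm tall (dimensions read to the nearest mm from the axis ticks). For the g-code, the solid's height is divided into equal slices at the stated Δz and each level perimeter traced with G1 moves after a G0 lift.

; perimeter-only toolpath
G21 ; units = mm
G90 ; absolute positioning
G28 ; home
; layer 1
G0 Z1.33
G0 X0.00 Y0.00
G1 X21.00 Y0.00
G1 X21.00 Y21.00
G1 X0.00 Y21.00
G1 X0.00 Y0.00
; layer 2
G0 Z2.67
G0 X0.00 Y0.00
G1 X21.00 Y0.00
G1 X21.00 Y21.00
G1 X0.00 Y21.00
G1 X0.00 Y0.00
; layer 3
G0 Z4.00
G0 X0.00 Y0.00
G1 X21.00 Y0.00
G1 X21.00 Y21.00
G1 X0.00 Y21.00
G1 X0.00 Y0.00
; layer 4
G0 Z5.33
G0 X0.00 Y0.00
G1 X21.00 Y0.00
G1 X21.00 Y21.00
G1 X0.00 Y21.00
G1 X0.00 Y0.00
; layer 5
G0 Z6.67
G0 X0.00 Y0.00
G1 X21.00 Y0.00
G1 X21.00 Y21.00
G1 X0.00 Y21.00
G1 X0.00 Y0.00
; layer 6
G0 Z8.00
G0 X0.00 Y0.00
G1 X21.00 Y0.00
G1 X21.00 Y21.00
G1 X0.00 Y21.00
G1 X0.00 Y0.00
M2 ; end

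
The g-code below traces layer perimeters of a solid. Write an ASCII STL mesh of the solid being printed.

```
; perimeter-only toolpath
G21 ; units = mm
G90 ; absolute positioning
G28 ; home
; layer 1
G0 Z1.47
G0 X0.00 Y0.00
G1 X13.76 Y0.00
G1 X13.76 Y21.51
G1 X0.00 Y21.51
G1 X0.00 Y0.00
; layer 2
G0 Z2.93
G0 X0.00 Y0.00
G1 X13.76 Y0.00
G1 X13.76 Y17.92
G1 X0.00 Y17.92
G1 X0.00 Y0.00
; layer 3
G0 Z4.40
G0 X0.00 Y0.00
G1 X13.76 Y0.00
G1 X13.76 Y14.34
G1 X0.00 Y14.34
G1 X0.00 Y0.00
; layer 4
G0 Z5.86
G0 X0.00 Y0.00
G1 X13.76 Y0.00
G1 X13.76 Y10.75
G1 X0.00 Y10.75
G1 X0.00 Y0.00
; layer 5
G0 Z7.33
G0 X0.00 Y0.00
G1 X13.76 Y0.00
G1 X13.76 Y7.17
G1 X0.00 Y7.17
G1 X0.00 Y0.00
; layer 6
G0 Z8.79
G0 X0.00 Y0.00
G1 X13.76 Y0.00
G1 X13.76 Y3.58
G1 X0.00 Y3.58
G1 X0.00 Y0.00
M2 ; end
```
solid part
  facet normal 0.0000 0.0000 -1.0000
    outer loop
      vertex 13.76 25.09 0.00
      vertex 13.76 0.00 0.00
      vertex 0.00 0.00 0.00
    endloop
  endfacet
  facet normal 0.0000 0.0000 -1.0000
    outer loop
      vertex 0.00 25.09 0.00
      vertex 13.76 25.09 0.00
      vertex 0.00 0.00 0.00
    endloop
  endfacet
  facet normal 0.0000 -1.0000 0.0000
    outer loop
      vertex 0.00 0.00 0.00
      vertex 13.76 0.00 0.00
      vertex 13.76 0.00 10.26
    endloop
  endfacet
  facet normal 0.0000 -1.0000 0.0000
    outer loop
      vertex 0.00 0.00 0.00
      vertex 13.76 0.00 10.26
      vertex 0.00 0.00 10.26
    endloop
  endfacet
  facet normal 0.0000 0.3785 0.9256
    outer loop
      vertex 0.00 0.00 10.26
      vertex 13.76 0.00 10.26
      vertex 13.76 25.09 0.00
    endloop
  endfacet
  facet normal 0.0000 0.3785 0.9256
    outer loop
      vertex 0.00 0.00 10.26
      vertex 13.76 25.09 0.00
      vertex 0.00 25.09 0.00
    endloop
  endfacet
  facet normal -1.0000 0.0000 0.0000
    outer loop
      vertex 0.00 0.00 10.26
      vertex 0.00 25.09 0.00
      vertex 0.00 0.00 0.00
    endloop
  endfacet
  facet normal 1.0000 0.0000 0.0000
    outer loop
      vertex 13.76 0.00 0.00
      vertex 13.76 25.09 0.00
      vertex 13.76 0.00 10.26
    endloop
  endfacet
endsolid part

The G0 Z moves step by Δz≈1.47 mm. The G1 loops shrink linearly with z, so the solid tapers from its base footprint up to z≈10.3. Closing with a flat bottom cap and the tapered top and triangulating gives 8 facets — a wedge (ramp): 13.8 × 25.1 mm base, rising to 10.3 mm along the y=0 edge and sloping linearly to z=0 at y=25.1.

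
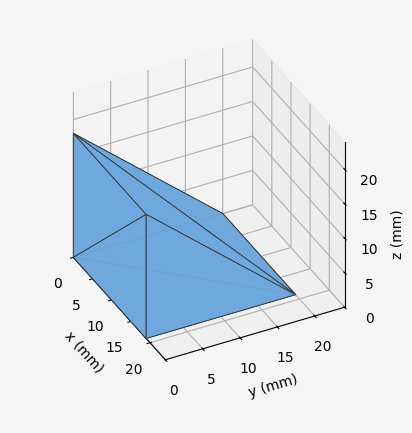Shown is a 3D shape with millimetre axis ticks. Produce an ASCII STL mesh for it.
Reading the render: the shape is a wedge (ramp): 19 × 20 mm base, rising to 18 mm along the y=0 edge and sloping linearly to z=0 at y=20 (dimensions read to the nearest mm from the axis ticks). For the STL, each face is triangulated and given an outward normal.

solid part
  facet normal 0.0000 0.0000 -1.0000
    outer loop
      vertex 19.000 20.000 0.000
      vertex 19.000 0.000 0.000
      vertex 0.000 0.000 0.000
    endloop
  endfacet
  facet normal 0.0000 0.0000 -1.0000
    outer loop
      vertex 0.000 20.000 0.000
      vertex 19.000 20.000 0.000
      vertex 0.000 0.000 0.000
    endloop
  endfacet
  facet normal 0.0000 -1.0000 0.0000
    outer loop
      vertex 0.000 0.000 0.000
      vertex 19.000 0.000 0.000
      vertex 19.000 0.000 18.000
    endloop
  endfacet
  facet normal 0.0000 -1.0000 0.0000
    outer loop
      vertex 0.000 0.000 0.000
      vertex 19.000 0.000 18.000
      vertex 0.000 0.000 18.000
    endloop
  endfacet
  facet normal 0.0000 0.6690 0.7433
    outer loop
      vertex 0.000 0.000 18.000
      vertex 19.000 0.000 18.000
      vertex 19.000 20.000 0.000
    endloop
  endfacet
  facet normal 0.0000 0.6690 0.7433
    outer loop
      vertex 0.000 0.000 18.000
      vertex 19.000 20.000 0.000
      vertex 0.000 20.000 0.000
    endloop
  endfacet
  facet normal -1.0000 0.0000 0.0000
    outer loop
      vertex 0.000 0.000 18.000
      vertex 0.000 20.000 0.000
      vertex 0.000 0.000 0.000
    endloop
  endfacet
  facet normal 1.0000 0.0000 0.0000
    outer loop
      vertex 19.000 0.000 0.000
      vertex 19.000 20.000 0.000
      vertex 19.000 0.000 18.000
    endloop
  endfacet
endsolid part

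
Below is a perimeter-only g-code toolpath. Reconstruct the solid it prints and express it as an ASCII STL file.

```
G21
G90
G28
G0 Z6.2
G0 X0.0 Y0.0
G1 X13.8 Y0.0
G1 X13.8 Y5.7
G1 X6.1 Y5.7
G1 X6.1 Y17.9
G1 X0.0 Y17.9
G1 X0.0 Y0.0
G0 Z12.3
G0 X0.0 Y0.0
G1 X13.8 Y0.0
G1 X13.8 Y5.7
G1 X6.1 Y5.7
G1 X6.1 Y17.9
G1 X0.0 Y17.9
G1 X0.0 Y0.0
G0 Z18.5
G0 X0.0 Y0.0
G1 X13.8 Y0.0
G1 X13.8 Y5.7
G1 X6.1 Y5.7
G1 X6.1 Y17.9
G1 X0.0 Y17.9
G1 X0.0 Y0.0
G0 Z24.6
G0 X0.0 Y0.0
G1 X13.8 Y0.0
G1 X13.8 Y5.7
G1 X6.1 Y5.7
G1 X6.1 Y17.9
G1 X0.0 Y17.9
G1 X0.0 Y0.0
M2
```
solid part
  facet normal 0.0000 0.0000 -1.0000
    outer loop
      vertex 13.8 5.7 0.0
      vertex 13.8 0.0 0.0
      vertex 0.0 0.0 0.0
    endloop
  endfacet
  facet normal 0.0000 0.0000 -1.0000
    outer loop
      vertex 6.1 5.7 0.0
      vertex 13.8 5.7 0.0
      vertex 0.0 0.0 0.0
    endloop
  endfacet
  facet normal 0.0000 0.0000 -1.0000
    outer loop
      vertex 6.1 17.9 0.0
      vertex 6.1 5.7 0.0
      vertex 0.0 0.0 0.0
    endloop
  endfacet
  facet normal 0.0000 0.0000 -1.0000
    outer loop
      vertex 0.0 17.9 0.0
      vertex 6.1 17.9 0.0
      vertex 0.0 0.0 0.0
    endloop
  endfacet
  facet normal 0.0000 0.0000 1.0000
    outer loop
      vertex 0.0 0.0 24.6
      vertex 13.8 0.0 24.6
      vertex 13.8 5.7 24.6
    endloop
  endfacet
  facet normal 0.0000 0.0000 1.0000
    outer loop
      vertex 0.0 0.0 24.6
      vertex 13.8 5.7 24.6
      vertex 6.1 5.7 24.6
    endloop
  endfacet
  facet normal 0.0000 0.0000 1.0000
    outer loop
      vertex 0.0 0.0 24.6
      vertex 6.1 5.7 24.6
      vertex 6.1 17.9 24.6
    endloop
  endfacet
  facet normal 0.0000 0.0000 1.0000
    outer loop
      vertex 0.0 0.0 24.6
      vertex 6.1 17.9 24.6
      vertex 0.0 17.9 24.6
    endloop
  endfacet
  facet normal 0.0000 -1.0000 0.0000
    outer loop
      vertex 0.0 0.0 0.0
      vertex 13.8 0.0 0.0
      vertex 13.8 0.0 24.6
    endloop
  endfacet
  facet normal 0.0000 -1.0000 0.0000
    outer loop
      vertex 0.0 0.0 0.0
      vertex 13.8 0.0 24.6
      vertex 0.0 0.0 24.6
    endloop
  endfacet
  facet normal 1.0000 0.0000 0.0000
    outer loop
      vertex 13.8 0.0 0.0
      vertex 13.8 5.7 0.0
      vertex 13.8 5.7 24.6
    endloop
  endfacet
  facet normal 1.0000 0.0000 0.0000
    outer loop
      vertex 13.8 0.0 0.0
      vertex 13.8 5.7 24.6
      vertex 13.8 0.0 24.6
    endloop
  endfacet
  facet normal 0.0000 1.0000 0.0000
    outer loop
      vertex 13.8 5.7 0.0
      vertex 6.1 5.7 0.0
      vertex 6.1 5.7 24.6
    endloop
  endfacet
  facet normal 0.0000 1.0000 0.0000
    outer loop
      vertex 13.8 5.7 0.0
      vertex 6.1 5.7 24.6
      vertex 13.8 5.7 24.6
    endloop
  endfacet
  facet normal 1.0000 0.0000 0.0000
    outer loop
      vertex 6.1 5.7 0.0
      vertex 6.1 17.9 0.0
      vertex 6.1 17.9 24.6
    endloop
  endfacet
  facet normal 1.0000 0.0000 0.0000
    outer loop
      vertex 6.1 5.7 0.0
      vertex 6.1 17.9 24.6
      vertex 6.1 5.7 24.6
    endloop
  endfacet
  facet normal 0.0000 1.0000 0.0000
    outer loop
      vertex 6.1 17.9 0.0
      vertex 0.0 17.9 0.0
      vertex 0.0 17.9 24.6
    endloop
  endfacet
  facet normal 0.0000 1.0000 0.0000
    outer loop
      vertex 6.1 17.9 0.0
      vertex 0.0 17.9 24.6
      vertex 6.1 17.9 24.6
    endloop
  endfacet
  facet normal -1.0000 0.0000 0.0000
    outer loop
      vertex 0.0 17.9 0.0
      vertex 0.0 0.0 0.0
      vertex 0.0 0.0 24.6
    endloop
  endfacet
  facet normal -1.0000 0.0000 0.0000
    outer loop
      vertex 0.0 17.9 0.0
      vertex 0.0 0.0 24.6
      vertex 0.0 17.9 24.6
    endloop
  endfacet
endsolid part

The G0 Z moves step by Δz≈6.2 mm. Every layer's G1 loop is the same polygon, so the solid is a straight extrusion of it from z=0 to z≈24.6. Closing with flat bottom and top caps and triangulating gives 20 facets — an L-shaped prism: outer 13.8 × 17.9 mm, arm thicknesses ≈ 5.7 mm (horizontal) and 6.1 mm (vertical), extruded 24.6 mm in z.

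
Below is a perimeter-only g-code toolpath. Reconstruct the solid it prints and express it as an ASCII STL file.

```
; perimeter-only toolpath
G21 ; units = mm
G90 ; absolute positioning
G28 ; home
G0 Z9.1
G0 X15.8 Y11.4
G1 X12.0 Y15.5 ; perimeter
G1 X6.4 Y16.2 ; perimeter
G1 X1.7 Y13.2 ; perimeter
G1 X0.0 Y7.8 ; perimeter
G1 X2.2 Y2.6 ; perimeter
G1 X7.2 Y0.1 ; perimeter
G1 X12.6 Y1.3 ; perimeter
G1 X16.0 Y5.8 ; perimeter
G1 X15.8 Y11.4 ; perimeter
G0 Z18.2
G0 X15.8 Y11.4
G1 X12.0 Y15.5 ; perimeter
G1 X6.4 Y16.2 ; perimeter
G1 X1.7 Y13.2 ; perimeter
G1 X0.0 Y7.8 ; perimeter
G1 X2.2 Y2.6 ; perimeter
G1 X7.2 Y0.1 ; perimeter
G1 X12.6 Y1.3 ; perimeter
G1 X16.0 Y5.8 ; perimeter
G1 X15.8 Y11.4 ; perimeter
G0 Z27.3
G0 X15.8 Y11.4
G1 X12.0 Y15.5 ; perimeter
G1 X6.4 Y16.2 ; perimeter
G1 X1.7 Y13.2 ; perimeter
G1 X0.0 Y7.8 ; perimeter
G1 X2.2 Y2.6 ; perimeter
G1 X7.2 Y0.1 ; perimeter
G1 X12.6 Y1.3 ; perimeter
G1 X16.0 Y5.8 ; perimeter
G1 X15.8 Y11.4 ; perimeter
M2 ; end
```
solid part
  facet normal 0.0000 0.0000 -1.0000
    outer loop
      vertex 6.4 16.2 0.0
      vertex 12.0 15.5 0.0
      vertex 15.8 11.4 0.0
    endloop
  endfacet
  facet normal 0.0000 0.0000 -1.0000
    outer loop
      vertex 1.7 13.2 0.0
      vertex 6.4 16.2 0.0
      vertex 15.8 11.4 0.0
    endloop
  endfacet
  facet normal 0.0000 0.0000 -1.0000
    outer loop
      vertex 0.0 7.8 0.0
      vertex 1.7 13.2 0.0
      vertex 15.8 11.4 0.0
    endloop
  endfacet
  facet normal 0.0000 0.0000 -1.0000
    outer loop
      vertex 2.2 2.6 0.0
      vertex 0.0 7.8 0.0
      vertex 15.8 11.4 0.0
    endloop
  endfacet
  facet normal 0.0000 0.0000 -1.0000
    outer loop
      vertex 7.2 0.1 0.0
      vertex 2.2 2.6 0.0
      vertex 15.8 11.4 0.0
    endloop
  endfacet
  facet normal 0.0000 0.0000 -1.0000
    outer loop
      vertex 12.6 1.3 0.0
      vertex 7.2 0.1 0.0
      vertex 15.8 11.4 0.0
    endloop
  endfacet
  facet normal 0.0000 0.0000 -1.0000
    outer loop
      vertex 16.0 5.8 0.0
      vertex 12.6 1.3 0.0
      vertex 15.8 11.4 0.0
    endloop
  endfacet
  facet normal 0.0000 0.0000 1.0000
    outer loop
      vertex 15.8 11.4 27.3
      vertex 12.0 15.5 27.3
      vertex 6.4 16.2 27.3
    endloop
  endfacet
  facet normal 0.0000 0.0000 1.0000
    outer loop
      vertex 15.8 11.4 27.3
      vertex 6.4 16.2 27.3
      vertex 1.7 13.2 27.3
    endloop
  endfacet
  facet normal 0.0000 0.0000 1.0000
    outer loop
      vertex 15.8 11.4 27.3
      vertex 1.7 13.2 27.3
      vertex 0.0 7.8 27.3
    endloop
  endfacet
  facet normal 0.0000 0.0000 1.0000
    outer loop
      vertex 15.8 11.4 27.3
      vertex 0.0 7.8 27.3
      vertex 2.2 2.6 27.3
    endloop
  endfacet
  facet normal 0.0000 0.0000 1.0000
    outer loop
      vertex 15.8 11.4 27.3
      vertex 2.2 2.6 27.3
      vertex 7.2 0.1 27.3
    endloop
  endfacet
  facet normal 0.0000 0.0000 1.0000
    outer loop
      vertex 15.8 11.4 27.3
      vertex 7.2 0.1 27.3
      vertex 12.6 1.3 27.3
    endloop
  endfacet
  facet normal 0.0000 0.0000 1.0000
    outer loop
      vertex 15.8 11.4 27.3
      vertex 12.6 1.3 27.3
      vertex 16.0 5.8 27.3
    endloop
  endfacet
  facet normal 0.7334 0.6798 0.0000
    outer loop
      vertex 15.8 11.4 0.0
      vertex 12.0 15.5 0.0
      vertex 12.0 15.5 27.3
    endloop
  endfacet
  facet normal 0.7334 0.6798 0.0000
    outer loop
      vertex 15.8 11.4 0.0
      vertex 12.0 15.5 27.3
      vertex 15.8 11.4 27.3
    endloop
  endfacet
  facet normal 0.1240 0.9923 0.0000
    outer loop
      vertex 12.0 15.5 0.0
      vertex 6.4 16.2 0.0
      vertex 6.4 16.2 27.3
    endloop
  endfacet
  facet normal 0.1240 0.9923 0.0000
    outer loop
      vertex 12.0 15.5 0.0
      vertex 6.4 16.2 27.3
      vertex 12.0 15.5 27.3
    endloop
  endfacet
  facet normal -0.5380 0.8429 0.0000
    outer loop
      vertex 6.4 16.2 0.0
      vertex 1.7 13.2 0.0
      vertex 1.7 13.2 27.3
    endloop
  endfacet
  facet normal -0.5380 0.8429 0.0000
    outer loop
      vertex 6.4 16.2 0.0
      vertex 1.7 13.2 27.3
      vertex 6.4 16.2 27.3
    endloop
  endfacet
  facet normal -0.9538 0.3003 0.0000
    outer loop
      vertex 1.7 13.2 0.0
      vertex 0.0 7.8 0.0
      vertex 0.0 7.8 27.3
    endloop
  endfacet
  facet normal -0.9538 0.3003 0.0000
    outer loop
      vertex 1.7 13.2 0.0
      vertex 0.0 7.8 27.3
      vertex 1.7 13.2 27.3
    endloop
  endfacet
  facet normal -0.9210 -0.3896 0.0000
    outer loop
      vertex 0.0 7.8 0.0
      vertex 2.2 2.6 0.0
      vertex 2.2 2.6 27.3
    endloop
  endfacet
  facet normal -0.9210 -0.3896 0.0000
    outer loop
      vertex 0.0 7.8 0.0
      vertex 2.2 2.6 27.3
      vertex 0.0 7.8 27.3
    endloop
  endfacet
  facet normal -0.4472 -0.8944 0.0000
    outer loop
      vertex 2.2 2.6 0.0
      vertex 7.2 0.1 0.0
      vertex 7.2 0.1 27.3
    endloop
  endfacet
  facet normal -0.4472 -0.8944 0.0000
    outer loop
      vertex 2.2 2.6 0.0
      vertex 7.2 0.1 27.3
      vertex 2.2 2.6 27.3
    endloop
  endfacet
  facet normal 0.2169 -0.9762 0.0000
    outer loop
      vertex 7.2 0.1 0.0
      vertex 12.6 1.3 0.0
      vertex 12.6 1.3 27.3
    endloop
  endfacet
  facet normal 0.2169 -0.9762 0.0000
    outer loop
      vertex 7.2 0.1 0.0
      vertex 12.6 1.3 27.3
      vertex 7.2 0.1 27.3
    endloop
  endfacet
  facet normal 0.7979 -0.6028 0.0000
    outer loop
      vertex 12.6 1.3 0.0
      vertex 16.0 5.8 0.0
      vertex 16.0 5.8 27.3
    endloop
  endfacet
  facet normal 0.7979 -0.6028 0.0000
    outer loop
      vertex 12.6 1.3 0.0
      vertex 16.0 5.8 27.3
      vertex 12.6 1.3 27.3
    endloop
  endfacet
  facet normal 0.9994 0.0357 0.0000
    outer loop
      vertex 16.0 5.8 0.0
      vertex 15.8 11.4 0.0
      vertex 15.8 11.4 27.3
    endloop
  endfacet
  facet normal 0.9994 0.0357 0.0000
    outer loop
      vertex 16.0 5.8 0.0
      vertex 15.8 11.4 27.3
      vertex 16.0 5.8 27.3
    endloop
  endfacet
endsolid part

The G0 Z moves step by Δz≈9.1 mm. Every layer's G1 loop is the same polygon, so the solid is a straight extrusion of it from z=0 to z≈27.3. Closing with flat bottom and top caps and triangulating gives 32 facets — a regular 9-sided prism (a cylinder approximated with 9 flat sides), circumscribed radius ≈ 8.2 mm, height ≈ 27.3 mm.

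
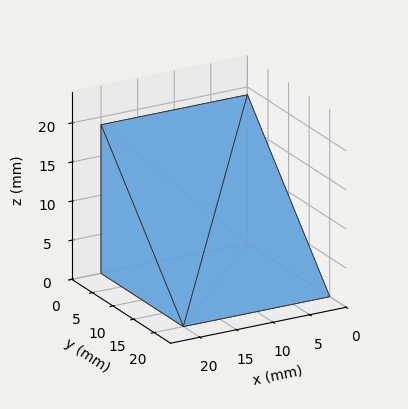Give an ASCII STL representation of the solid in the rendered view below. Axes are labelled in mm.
Reading the render: the shape is a wedge (ramp): 20 × 20 mm base, rising to 19 mm along the y=0 edge and sloping linearly to z=0 at y=20 (dimensions read to the nearest mm from the axis ticks). For the STL, each face is triangulated and given an outward normal.

solid part
  facet normal 0.0000 0.0000 -1.0000
    outer loop
      vertex 20.000 20.000 0.000
      vertex 20.000 0.000 0.000
      vertex 0.000 0.000 0.000
    endloop
  endfacet
  facet normal 0.0000 0.0000 -1.0000
    outer loop
      vertex 0.000 20.000 0.000
      vertex 20.000 20.000 0.000
      vertex 0.000 0.000 0.000
    endloop
  endfacet
  facet normal 0.0000 -1.0000 0.0000
    outer loop
      vertex 0.000 0.000 0.000
      vertex 20.000 0.000 0.000
      vertex 20.000 0.000 19.000
    endloop
  endfacet
  facet normal 0.0000 -1.0000 0.0000
    outer loop
      vertex 0.000 0.000 0.000
      vertex 20.000 0.000 19.000
      vertex 0.000 0.000 19.000
    endloop
  endfacet
  facet normal 0.0000 0.6887 0.7250
    outer loop
      vertex 0.000 0.000 19.000
      vertex 20.000 0.000 19.000
      vertex 20.000 20.000 0.000
    endloop
  endfacet
  facet normal 0.0000 0.6887 0.7250
    outer loop
      vertex 0.000 0.000 19.000
      vertex 20.000 20.000 0.000
      vertex 0.000 20.000 0.000
    endloop
  endfacet
  facet normal -1.0000 0.0000 0.0000
    outer loop
      vertex 0.000 0.000 19.000
      vertex 0.000 20.000 0.000
      vertex 0.000 0.000 0.000
    endloop
  endfacet
  facet normal 1.0000 0.0000 0.0000
    outer loop
      vertex 20.000 0.000 0.000
      vertex 20.000 20.000 0.000
      vertex 20.000 0.000 19.000
    endloop
  endfacet
endsolid part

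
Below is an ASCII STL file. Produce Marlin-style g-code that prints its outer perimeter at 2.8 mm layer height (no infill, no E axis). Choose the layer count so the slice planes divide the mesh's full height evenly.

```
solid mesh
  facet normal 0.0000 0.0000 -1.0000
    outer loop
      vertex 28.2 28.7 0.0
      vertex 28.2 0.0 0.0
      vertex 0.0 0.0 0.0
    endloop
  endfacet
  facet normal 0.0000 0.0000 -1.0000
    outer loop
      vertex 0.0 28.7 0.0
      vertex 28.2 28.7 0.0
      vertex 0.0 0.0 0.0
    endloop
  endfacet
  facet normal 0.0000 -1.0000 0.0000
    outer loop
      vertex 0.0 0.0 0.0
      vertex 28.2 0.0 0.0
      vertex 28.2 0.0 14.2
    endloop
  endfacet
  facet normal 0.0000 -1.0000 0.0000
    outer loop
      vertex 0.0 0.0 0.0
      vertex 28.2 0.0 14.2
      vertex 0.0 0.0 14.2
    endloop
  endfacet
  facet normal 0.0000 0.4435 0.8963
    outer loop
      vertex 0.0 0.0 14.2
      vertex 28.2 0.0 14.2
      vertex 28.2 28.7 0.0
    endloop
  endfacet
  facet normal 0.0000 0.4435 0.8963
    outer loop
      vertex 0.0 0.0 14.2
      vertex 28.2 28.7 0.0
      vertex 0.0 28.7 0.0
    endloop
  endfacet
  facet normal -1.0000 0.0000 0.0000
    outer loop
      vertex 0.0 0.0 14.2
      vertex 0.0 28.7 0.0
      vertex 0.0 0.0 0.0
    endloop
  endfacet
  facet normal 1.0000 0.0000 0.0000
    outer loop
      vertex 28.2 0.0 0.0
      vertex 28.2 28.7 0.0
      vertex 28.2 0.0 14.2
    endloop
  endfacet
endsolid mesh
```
; perimeter-only toolpath
G21 ; units = mm
G90 ; absolute positioning
G28 ; home
; layer 1
G0 Z2.8
G0 X0.0 Y0.0
G1 X28.2 Y0.0
G1 X28.2 Y23.0
G1 X0.0 Y23.0
G1 X0.0 Y0.0
; layer 2
G0 Z5.7
G0 X0.0 Y0.0
G1 X28.2 Y0.0
G1 X28.2 Y17.2
G1 X0.0 Y17.2
G1 X0.0 Y0.0
; layer 3
G0 Z8.5
G0 X0.0 Y0.0
G1 X28.2 Y0.0
G1 X28.2 Y11.5
G1 X0.0 Y11.5
G1 X0.0 Y0.0
; layer 4
G0 Z11.4
G0 X0.0 Y0.0
G1 X28.2 Y0.0
G1 X28.2 Y5.7
G1 X0.0 Y5.7
G1 X0.0 Y0.0
M2 ; end

The solid is a wedge (ramp): 28.2 × 28.7 mm base, rising to 14.2 mm along the y=0 edge and sloping linearly to z=0 at y=28.7. Slicing at Δz = 2.8 mm — 5 equal slices spanning the solid's height, so layer i sits at z = i·h/5 — gives 4 non-empty perimeters. Each is a 4-segment closed polygon; G0 lifts to the layer z and rapids to the start vertex, then G1 traces the edges. The cross-section shrinks linearly with z (the slice at the apex is degenerate and omitted).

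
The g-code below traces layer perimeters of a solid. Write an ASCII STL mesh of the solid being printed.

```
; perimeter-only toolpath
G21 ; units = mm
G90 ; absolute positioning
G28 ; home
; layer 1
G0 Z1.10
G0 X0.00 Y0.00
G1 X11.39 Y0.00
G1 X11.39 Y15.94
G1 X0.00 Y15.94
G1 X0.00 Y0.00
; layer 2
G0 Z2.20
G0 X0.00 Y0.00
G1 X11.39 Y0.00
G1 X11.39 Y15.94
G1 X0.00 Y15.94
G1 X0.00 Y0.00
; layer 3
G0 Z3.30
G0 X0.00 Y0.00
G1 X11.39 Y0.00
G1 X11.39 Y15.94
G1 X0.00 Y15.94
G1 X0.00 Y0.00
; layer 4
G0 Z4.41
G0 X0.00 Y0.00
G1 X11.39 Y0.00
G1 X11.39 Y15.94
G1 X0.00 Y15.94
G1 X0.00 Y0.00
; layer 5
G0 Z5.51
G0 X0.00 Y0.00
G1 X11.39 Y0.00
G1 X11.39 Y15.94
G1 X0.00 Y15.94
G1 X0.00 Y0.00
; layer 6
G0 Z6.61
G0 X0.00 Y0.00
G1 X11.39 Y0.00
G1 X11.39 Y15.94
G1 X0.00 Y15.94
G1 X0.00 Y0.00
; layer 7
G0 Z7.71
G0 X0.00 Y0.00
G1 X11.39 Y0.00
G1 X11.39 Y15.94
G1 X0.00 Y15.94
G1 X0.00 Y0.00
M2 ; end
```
solid part
  facet normal 0.0000 0.0000 -1.0000
    outer loop
      vertex 11.39 15.94 0.00
      vertex 11.39 0.00 0.00
      vertex 0.00 0.00 0.00
    endloop
  endfacet
  facet normal 0.0000 0.0000 -1.0000
    outer loop
      vertex 0.00 15.94 0.00
      vertex 11.39 15.94 0.00
      vertex 0.00 0.00 0.00
    endloop
  endfacet
  facet normal 0.0000 0.0000 1.0000
    outer loop
      vertex 0.00 0.00 7.71
      vertex 11.39 0.00 7.71
      vertex 11.39 15.94 7.71
    endloop
  endfacet
  facet normal 0.0000 0.0000 1.0000
    outer loop
      vertex 0.00 0.00 7.71
      vertex 11.39 15.94 7.71
      vertex 0.00 15.94 7.71
    endloop
  endfacet
  facet normal 0.0000 -1.0000 0.0000
    outer loop
      vertex 0.00 0.00 0.00
      vertex 11.39 0.00 0.00
      vertex 11.39 0.00 7.71
    endloop
  endfacet
  facet normal 0.0000 -1.0000 0.0000
    outer loop
      vertex 0.00 0.00 0.00
      vertex 11.39 0.00 7.71
      vertex 0.00 0.00 7.71
    endloop
  endfacet
  facet normal 0.0000 1.0000 0.0000
    outer loop
      vertex 11.39 15.94 7.71
      vertex 11.39 15.94 0.00
      vertex 0.00 15.94 0.00
    endloop
  endfacet
  facet normal 0.0000 1.0000 0.0000
    outer loop
      vertex 0.00 15.94 7.71
      vertex 11.39 15.94 7.71
      vertex 0.00 15.94 0.00
    endloop
  endfacet
  facet normal -1.0000 0.0000 0.0000
    outer loop
      vertex 0.00 15.94 7.71
      vertex 0.00 15.94 0.00
      vertex 0.00 0.00 0.00
    endloop
  endfacet
  facet normal -1.0000 0.0000 0.0000
    outer loop
      vertex 0.00 0.00 7.71
      vertex 0.00 15.94 7.71
      vertex 0.00 0.00 0.00
    endloop
  endfacet
  facet normal 1.0000 0.0000 0.0000
    outer loop
      vertex 11.39 0.00 0.00
      vertex 11.39 15.94 0.00
      vertex 11.39 15.94 7.71
    endloop
  endfacet
  facet normal 1.0000 0.0000 0.0000
    outer loop
      vertex 11.39 0.00 0.00
      vertex 11.39 15.94 7.71
      vertex 11.39 0.00 7.71
    endloop
  endfacet
endsolid part

The G0 Z moves step by Δz≈1.10 mm. Every layer's G1 loop is the same polygon, so the solid is a straight extrusion of it from z=0 to z≈7.71. Closing with flat bottom and top caps and triangulating gives 12 facets — a rectangular box, roughly 11.4 × 15.9 mm footprint and 7.71 mm tall.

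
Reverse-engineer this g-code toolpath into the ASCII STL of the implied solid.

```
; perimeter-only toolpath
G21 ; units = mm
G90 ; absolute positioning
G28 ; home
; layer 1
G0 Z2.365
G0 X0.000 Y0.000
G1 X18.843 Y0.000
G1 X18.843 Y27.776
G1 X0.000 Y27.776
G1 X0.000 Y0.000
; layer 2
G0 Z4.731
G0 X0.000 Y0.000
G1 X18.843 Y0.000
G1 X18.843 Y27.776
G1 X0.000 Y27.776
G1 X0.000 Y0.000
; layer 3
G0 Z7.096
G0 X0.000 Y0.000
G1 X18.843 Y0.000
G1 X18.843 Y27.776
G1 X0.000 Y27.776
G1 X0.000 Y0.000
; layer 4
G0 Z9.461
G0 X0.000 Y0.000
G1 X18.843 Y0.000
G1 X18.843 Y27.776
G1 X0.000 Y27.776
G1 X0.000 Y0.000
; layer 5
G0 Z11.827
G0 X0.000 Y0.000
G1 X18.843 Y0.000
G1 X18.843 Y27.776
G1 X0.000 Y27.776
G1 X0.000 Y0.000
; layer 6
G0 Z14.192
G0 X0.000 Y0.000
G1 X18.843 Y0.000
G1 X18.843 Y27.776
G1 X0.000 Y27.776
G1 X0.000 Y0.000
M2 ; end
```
solid part
  facet normal 0.0000 0.0000 -1.0000
    outer loop
      vertex 18.843 27.776 0.000
      vertex 18.843 0.000 0.000
      vertex 0.000 0.000 0.000
    endloop
  endfacet
  facet normal 0.0000 0.0000 -1.0000
    outer loop
      vertex 0.000 27.776 0.000
      vertex 18.843 27.776 0.000
      vertex 0.000 0.000 0.000
    endloop
  endfacet
  facet normal 0.0000 0.0000 1.0000
    outer loop
      vertex 0.000 0.000 14.192
      vertex 18.843 0.000 14.192
      vertex 18.843 27.776 14.192
    endloop
  endfacet
  facet normal 0.0000 0.0000 1.0000
    outer loop
      vertex 0.000 0.000 14.192
      vertex 18.843 27.776 14.192
      vertex 0.000 27.776 14.192
    endloop
  endfacet
  facet normal 0.0000 -1.0000 0.0000
    outer loop
      vertex 0.000 0.000 0.000
      vertex 18.843 0.000 0.000
      vertex 18.843 0.000 14.192
    endloop
  endfacet
  facet normal 0.0000 -1.0000 0.0000
    outer loop
      vertex 0.000 0.000 0.000
      vertex 18.843 0.000 14.192
      vertex 0.000 0.000 14.192
    endloop
  endfacet
  facet normal 0.0000 1.0000 0.0000
    outer loop
      vertex 18.843 27.776 14.192
      vertex 18.843 27.776 0.000
      vertex 0.000 27.776 0.000
    endloop
  endfacet
  facet normal 0.0000 1.0000 0.0000
    outer loop
      vertex 0.000 27.776 14.192
      vertex 18.843 27.776 14.192
      vertex 0.000 27.776 0.000
    endloop
  endfacet
  facet normal -1.0000 0.0000 0.0000
    outer loop
      vertex 0.000 27.776 14.192
      vertex 0.000 27.776 0.000
      vertex 0.000 0.000 0.000
    endloop
  endfacet
  facet normal -1.0000 0.0000 0.0000
    outer loop
      vertex 0.000 0.000 14.192
      vertex 0.000 27.776 14.192
      vertex 0.000 0.000 0.000
    endloop
  endfacet
  facet normal 1.0000 0.0000 0.0000
    outer loop
      vertex 18.843 0.000 0.000
      vertex 18.843 27.776 0.000
      vertex 18.843 27.776 14.192
    endloop
  endfacet
  facet normal 1.0000 0.0000 0.0000
    outer loop
      vertex 18.843 0.000 0.000
      vertex 18.843 27.776 14.192
      vertex 18.843 0.000 14.192
    endloop
  endfacet
endsolid part

The G0 Z moves step by Δz≈2.365 mm. Every layer's G1 loop is the same polygon, so the solid is a straight extrusion of it from z=0 to z≈14.2. Closing with flat bottom and top caps and triangulating gives 12 facets — a rectangular box, roughly 18.8 × 27.8 mm footprint and 14.2 mm tall.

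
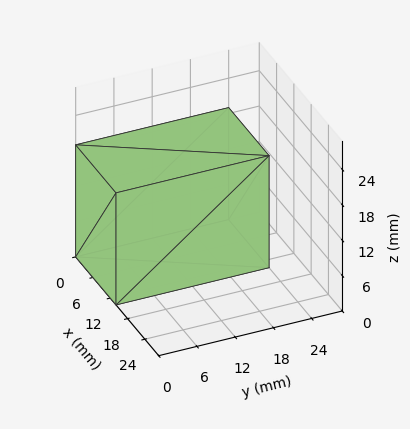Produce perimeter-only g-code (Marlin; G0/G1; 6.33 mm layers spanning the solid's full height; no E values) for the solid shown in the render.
Reading the render: the shape is a rectangular box, roughly 14 × 24 mm footprint and 19 mm tall (dimensions read to the nearest mm from the axis ticks). For the g-code, the solid's height is divided into equal slices at the stated Δz and each level perimeter traced with G1 moves after a G0 lift.

; perimeter-only toolpath
G21 ; units = mm
G90 ; absolute positioning
G28 ; home
; layer 1
G0 Z6.33
G0 X0.00 Y0.00
G1 X14.00 Y0.00
G1 X14.00 Y24.00
G1 X0.00 Y24.00
G1 X0.00 Y0.00
; layer 2
G0 Z12.67
G0 X0.00 Y0.00
G1 X14.00 Y0.00
G1 X14.00 Y24.00
G1 X0.00 Y24.00
G1 X0.00 Y0.00
; layer 3
G0 Z19.00
G0 X0.00 Y0.00
G1 X14.00 Y0.00
G1 X14.00 Y24.00
G1 X0.00 Y24.00
G1 X0.00 Y0.00
M2 ; end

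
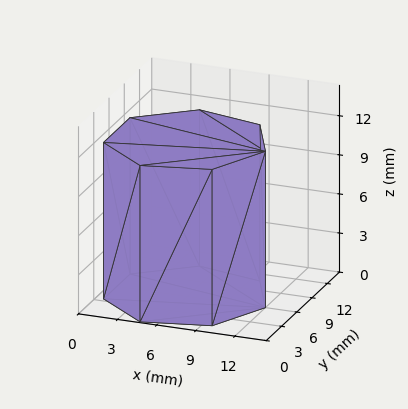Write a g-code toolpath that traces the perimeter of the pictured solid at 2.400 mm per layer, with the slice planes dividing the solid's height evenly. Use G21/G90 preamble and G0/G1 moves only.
Reading the render: the shape is a regular 7-sided prism (a cylinder approximated with 7 flat sides), circumscribed radius ≈ 6 mm, height ≈ 12 mm (dimensions read to the nearest mm from the axis ticks). For the g-code, the solid's height is divided into equal slices at the stated Δz and each level perimeter traced with G1 moves after a G0 lift.

; perimeter-only toolpath
G21 ; units = mm
G90 ; absolute positioning
G28 ; home
; layer 1
G0 Z2.400
G0 X12.000 Y6.000
G1 X9.741 Y10.691
G1 X4.665 Y11.850
G1 X0.594 Y8.603
G1 X0.594 Y3.397
G1 X4.665 Y0.150
G1 X9.741 Y1.309
G1 X12.000 Y6.000
; layer 2
G0 Z4.800
G0 X12.000 Y6.000
G1 X9.741 Y10.691
G1 X4.665 Y11.850
G1 X0.594 Y8.603
G1 X0.594 Y3.397
G1 X4.665 Y0.150
G1 X9.741 Y1.309
G1 X12.000 Y6.000
; layer 3
G0 Z7.200
G0 X12.000 Y6.000
G1 X9.741 Y10.691
G1 X4.665 Y11.850
G1 X0.594 Y8.603
G1 X0.594 Y3.397
G1 X4.665 Y0.150
G1 X9.741 Y1.309
G1 X12.000 Y6.000
; layer 4
G0 Z9.600
G0 X12.000 Y6.000
G1 X9.741 Y10.691
G1 X4.665 Y11.850
G1 X0.594 Y8.603
G1 X0.594 Y3.397
G1 X4.665 Y0.150
G1 X9.741 Y1.309
G1 X12.000 Y6.000
; layer 5
G0 Z12.000
G0 X12.000 Y6.000
G1 X9.741 Y10.691
G1 X4.665 Y11.850
G1 X0.594 Y8.603
G1 X0.594 Y3.397
G1 X4.665 Y0.150
G1 X9.741 Y1.309
G1 X12.000 Y6.000
M2 ; end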